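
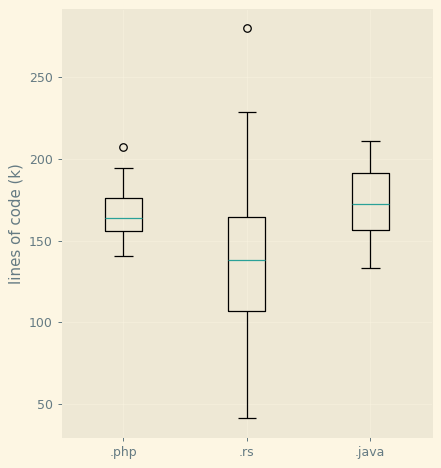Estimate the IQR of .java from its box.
Q3 ≈ 190, Q1 ≈ 155; IQR ≈ 35.

≈ 35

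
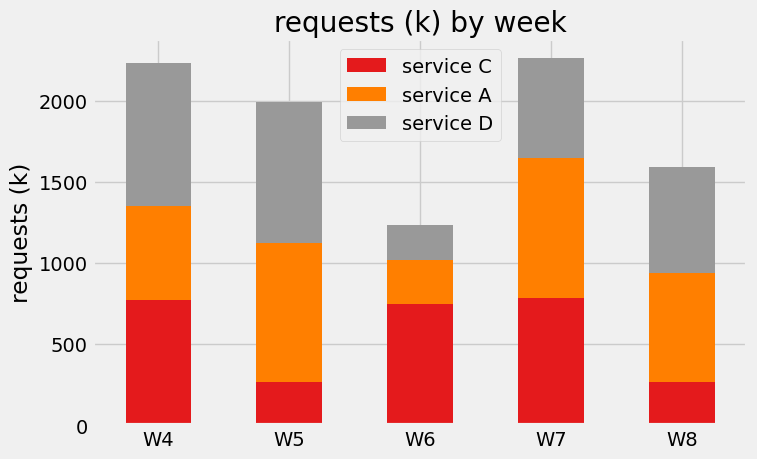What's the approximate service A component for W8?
service A top ≈ 1000, bottom ≈ 200; segment ≈ 800.

≈ 800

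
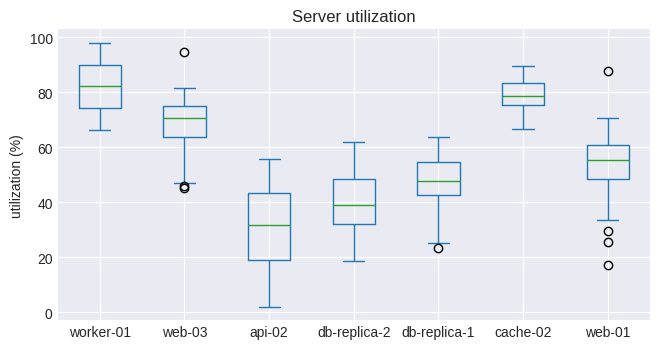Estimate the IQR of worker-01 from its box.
Q3 ≈ 90, Q1 ≈ 75; IQR ≈ 15.

≈ 15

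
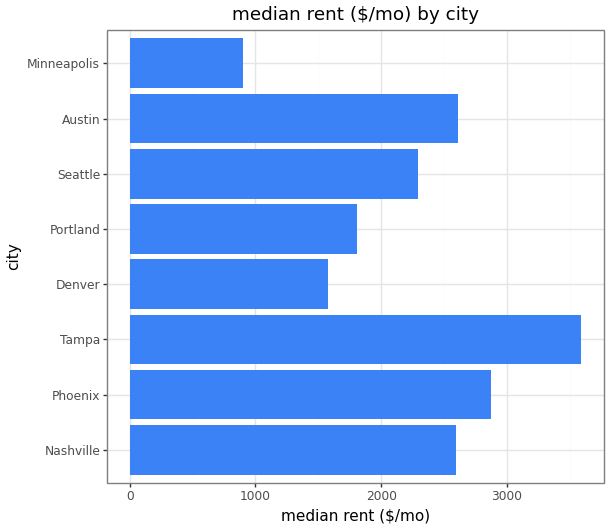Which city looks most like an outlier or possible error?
Minneapolis

Minneapolis ≈ 1000; the rest sit between ≈ 1500 and ≈ 3500.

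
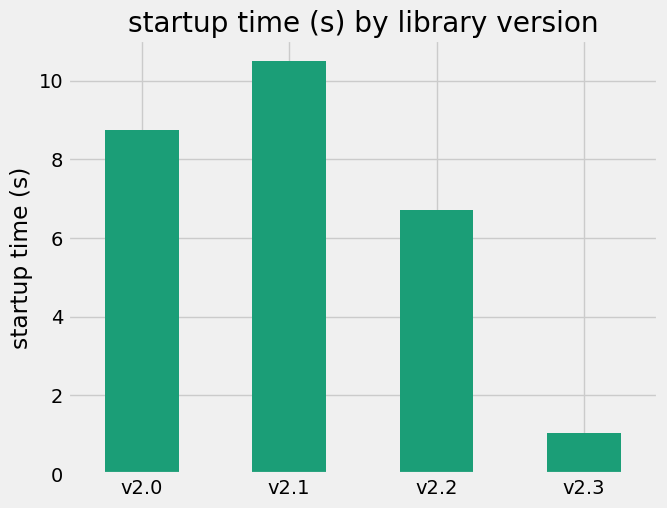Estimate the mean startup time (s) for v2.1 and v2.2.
(11 + 7) / 2 ≈ 9.

≈ 9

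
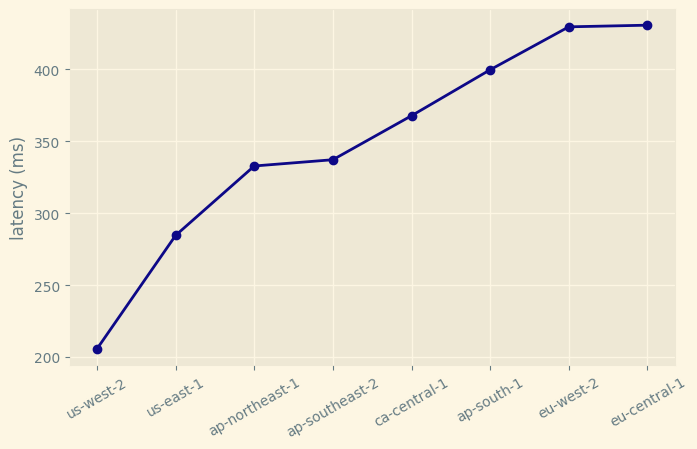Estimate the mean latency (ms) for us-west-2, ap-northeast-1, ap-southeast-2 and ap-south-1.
≈ 320

(200 + 340 + 340 + 400) / 4 ≈ 320.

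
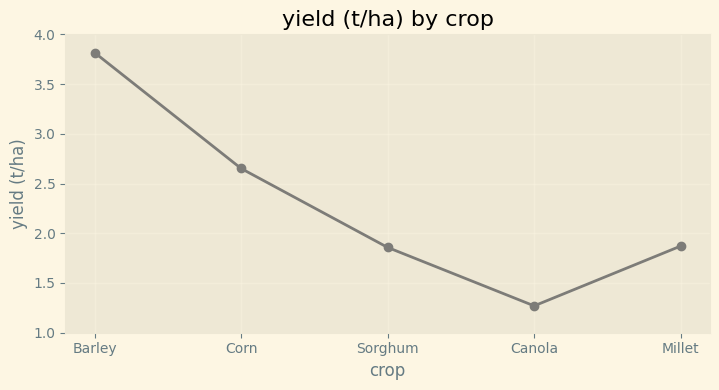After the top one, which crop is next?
Top 3: Barley ≈ 4.0, Corn ≈ 2.5, Millet ≈ 2.0.

Corn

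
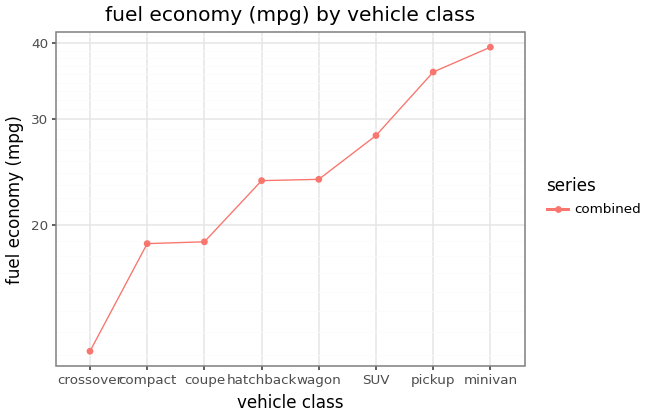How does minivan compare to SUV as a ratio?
minivan ≈ 40, SUV ≈ 30; 40/30 ≈ 1.33.

≈ 1.33×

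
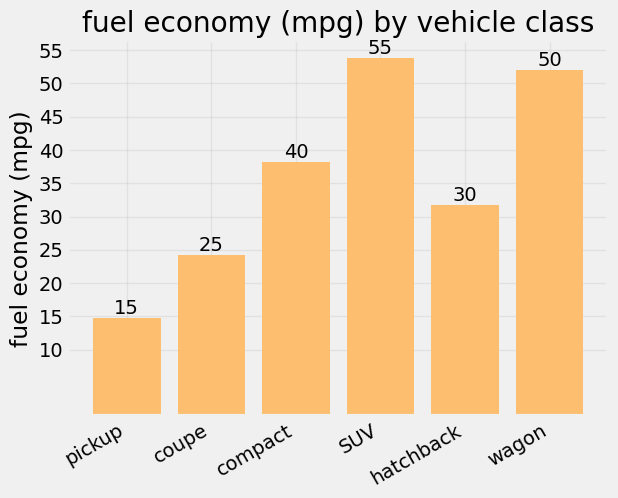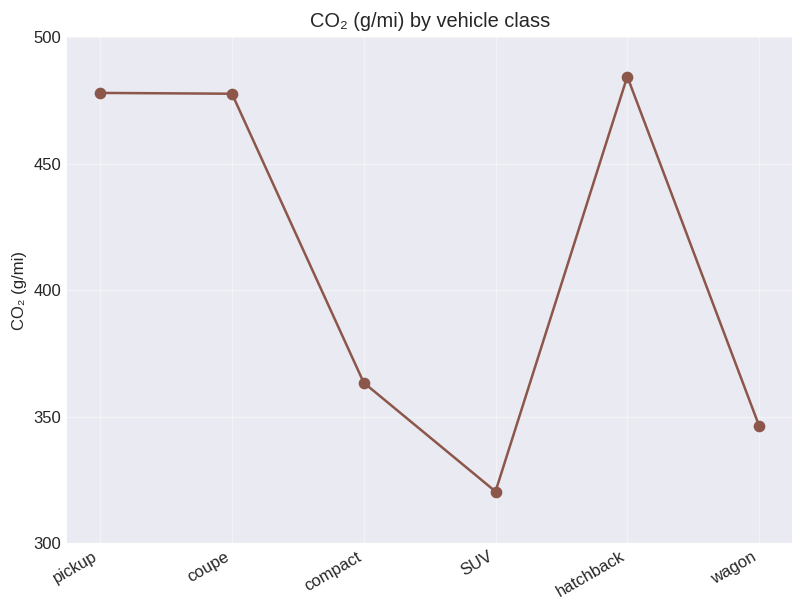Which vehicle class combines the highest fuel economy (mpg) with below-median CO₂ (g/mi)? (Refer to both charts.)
SUV

Chart 2 median CO₂ (g/mi) ≈ 400; below-median vehicle classes: compact, SUV, wagon. Among those, SUV has the highest fuel economy (mpg) (≈ 55).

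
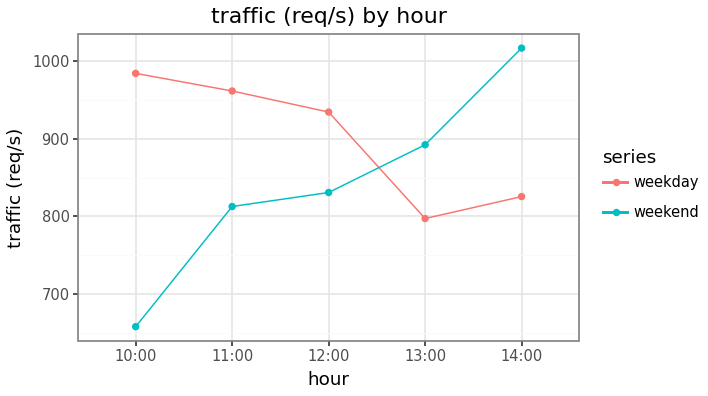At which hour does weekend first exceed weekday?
13:00

12:00: weekend ≈ 850 vs weekday ≈ 950 (not yet); 13:00: weekend ≈ 900 vs weekday ≈ 800 (first crossover).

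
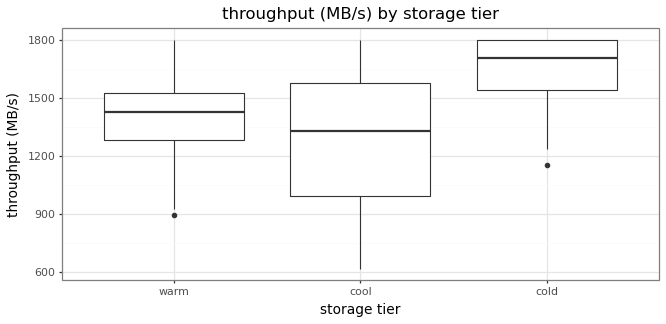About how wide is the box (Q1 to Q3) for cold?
Q3 ≈ 1800, Q1 ≈ 1550; IQR ≈ 250.

≈ 250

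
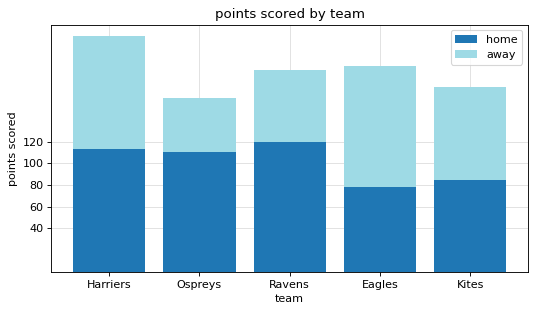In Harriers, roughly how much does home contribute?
home top ≈ 120, bottom ≈ 0; segment ≈ 120.

≈ 120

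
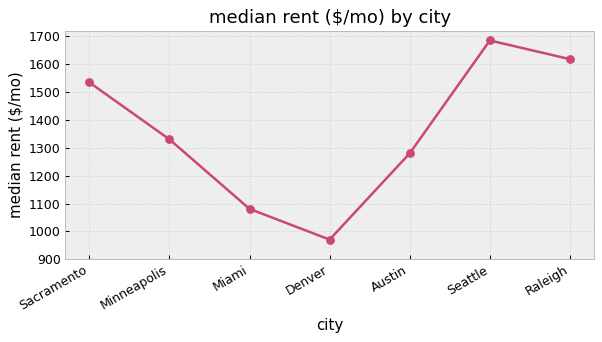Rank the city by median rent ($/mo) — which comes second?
Raleigh

Top 3: Seattle ≈ 1700, Raleigh ≈ 1600, Sacramento ≈ 1500.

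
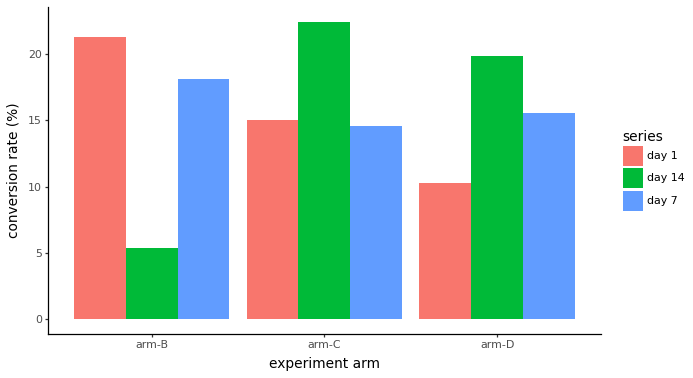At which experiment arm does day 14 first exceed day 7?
arm-B: day 14 ≈ 6 vs day 7 ≈ 18 (not yet); arm-C: day 14 ≈ 22 vs day 7 ≈ 14 (first crossover).

arm-C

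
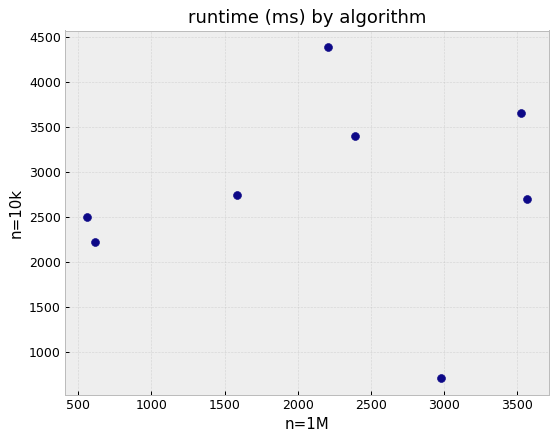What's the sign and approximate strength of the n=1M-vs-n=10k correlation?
Points are roughly uncorrelated; weak (|r| ≈ 0.1).

no clear correlation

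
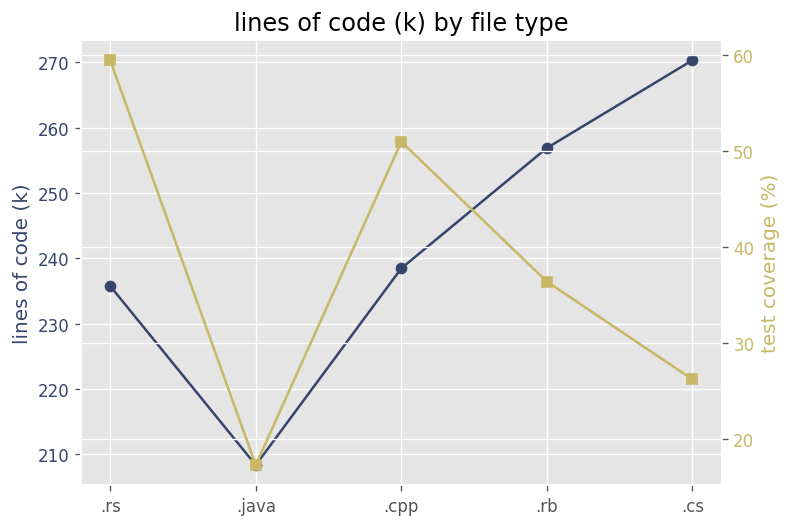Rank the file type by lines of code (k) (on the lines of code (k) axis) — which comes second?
Top 3 (on the lines of code (k) axis): .cs ≈ 270, .rb ≈ 260, .cpp ≈ 240.

.rb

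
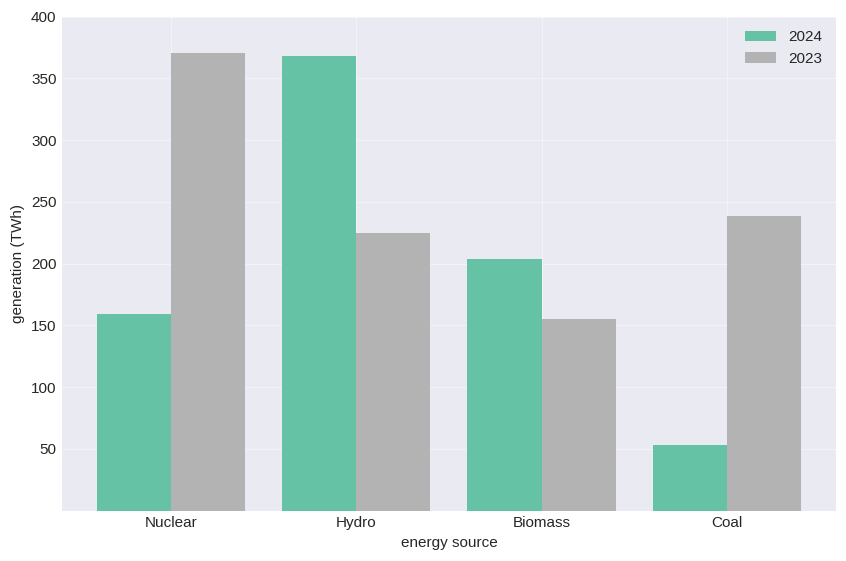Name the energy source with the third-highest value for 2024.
Nuclear

Top 4 for 2024: Hydro ≈ 350, Biomass ≈ 200, Nuclear ≈ 150, Coal ≈ 50.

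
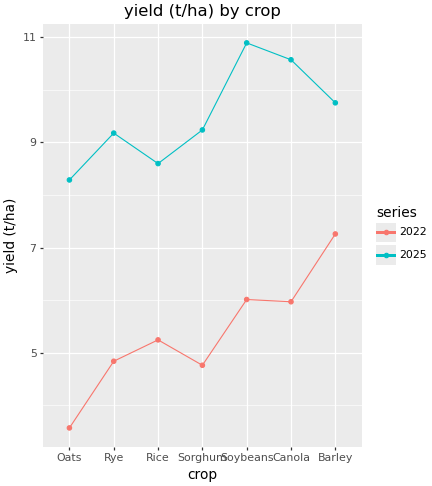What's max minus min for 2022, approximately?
≈ 3

Max Barley ≈ 7, min Oats ≈ 4; range ≈ 3.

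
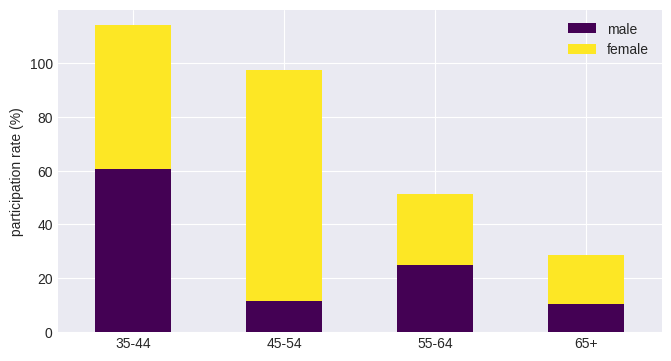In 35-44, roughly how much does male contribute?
≈ 60

male top ≈ 60, bottom ≈ 0; segment ≈ 60.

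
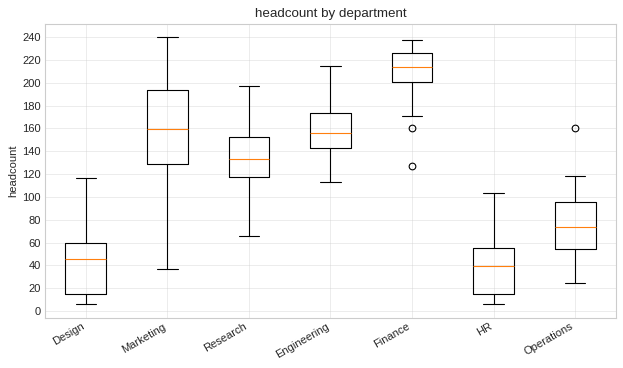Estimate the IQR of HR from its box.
≈ 40

Q3 ≈ 60, Q1 ≈ 20; IQR ≈ 40.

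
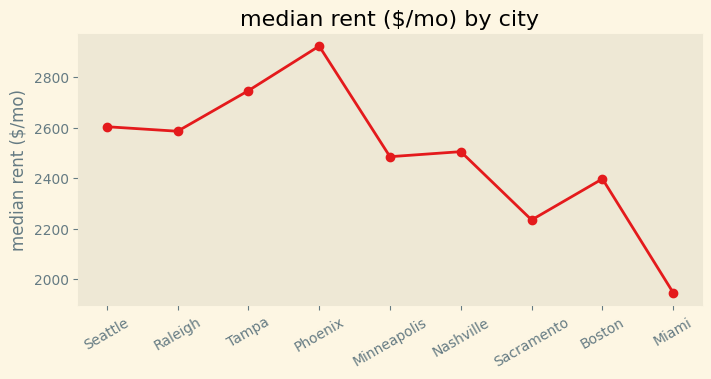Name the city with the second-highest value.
Tampa

Top 3: Phoenix ≈ 2900, Tampa ≈ 2700, Seattle ≈ 2600.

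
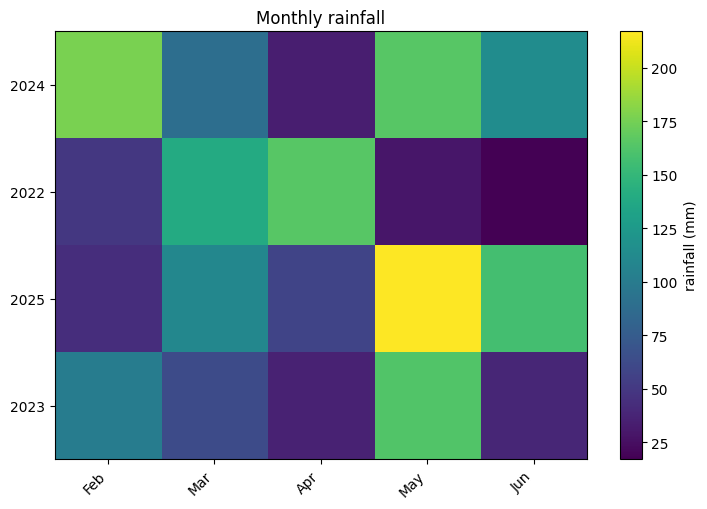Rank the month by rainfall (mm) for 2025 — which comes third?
Top 4 for 2025: May ≈ 220, Jun ≈ 160, Mar ≈ 100, Apr ≈ 60.

Mar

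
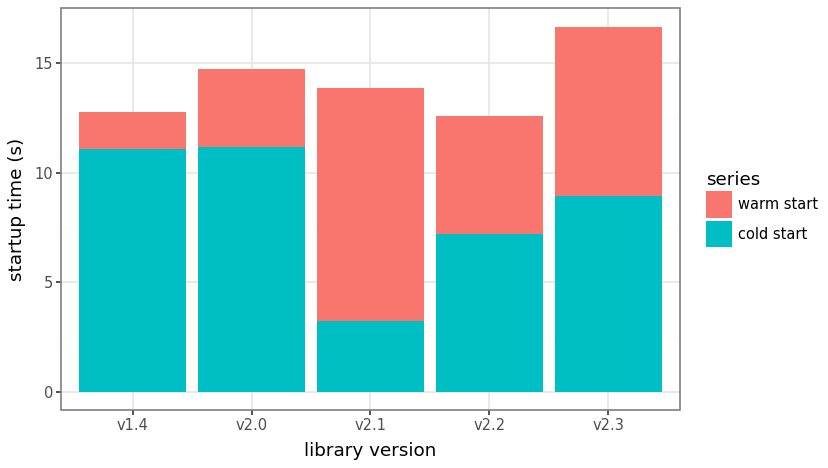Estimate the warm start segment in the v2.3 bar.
≈ 8

warm start top ≈ 16, bottom ≈ 8; segment ≈ 8.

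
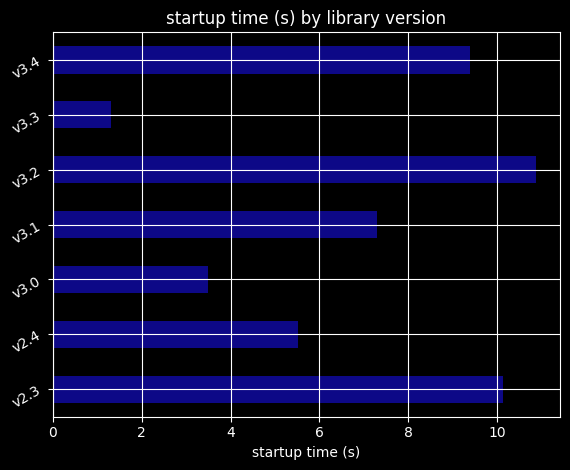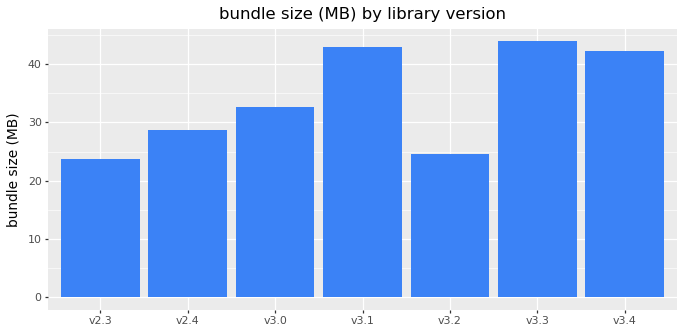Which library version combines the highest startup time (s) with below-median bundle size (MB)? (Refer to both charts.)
v3.2

Chart 2 median bundle size (MB) ≈ 35; below-median library versions: v2.3, v2.4, v3.2. Among those, v3.2 has the highest startup time (s) (≈ 11).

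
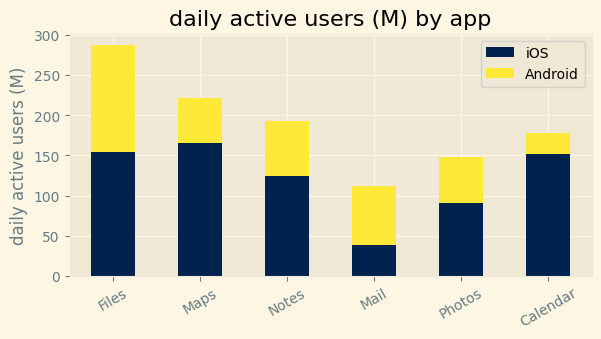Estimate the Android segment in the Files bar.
Android top ≈ 275, bottom ≈ 150; segment ≈ 125.

≈ 125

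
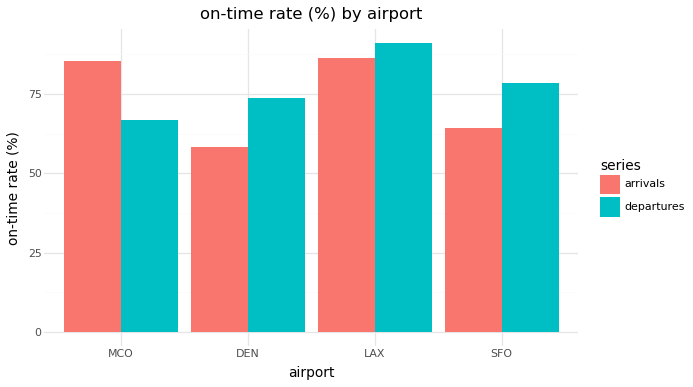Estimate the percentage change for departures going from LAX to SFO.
≈ -11.1%

LAX ≈ 90, SFO ≈ 80; (80 − 90) / 90 ≈ -11.1%.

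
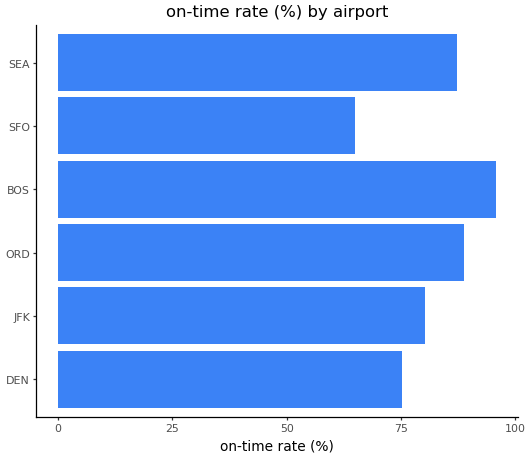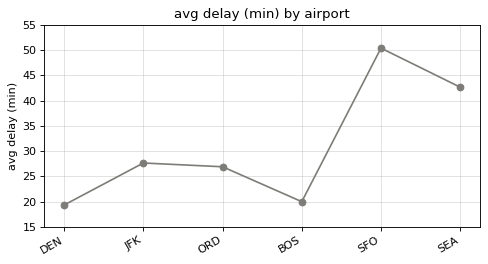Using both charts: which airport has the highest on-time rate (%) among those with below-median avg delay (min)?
Chart 2 median avg delay (min) ≈ 25; below-median airports: DEN, ORD, BOS. Among those, BOS has the highest on-time rate (%) (≈ 100).

BOS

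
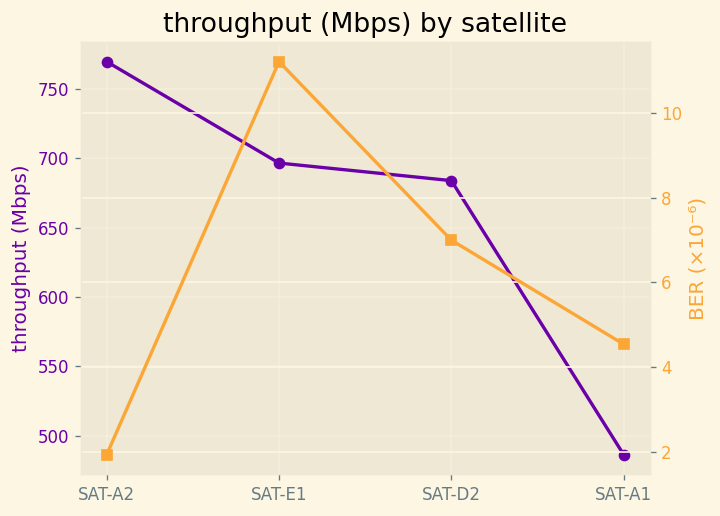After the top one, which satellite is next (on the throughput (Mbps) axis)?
SAT-E1

Top 3 (on the throughput (Mbps) axis): SAT-A2 ≈ 775, SAT-E1 ≈ 700, SAT-D2 ≈ 675.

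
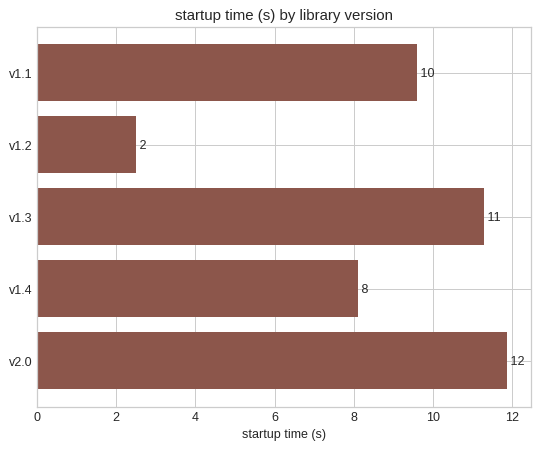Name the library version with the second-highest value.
Top 3: v2.0 ≈ 12, v1.3 ≈ 11, v1.1 ≈ 10.

v1.3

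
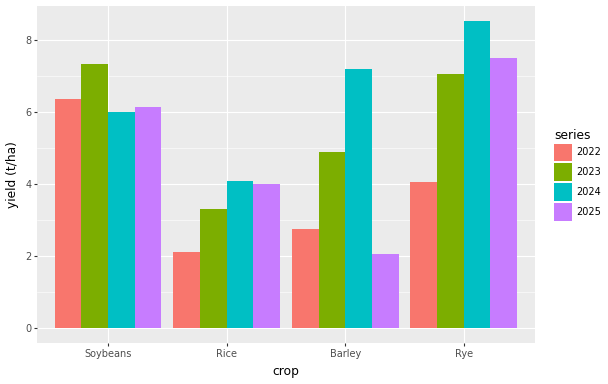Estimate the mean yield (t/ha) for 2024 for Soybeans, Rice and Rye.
≈ 6

(6 + 4 + 9) / 3 ≈ 6.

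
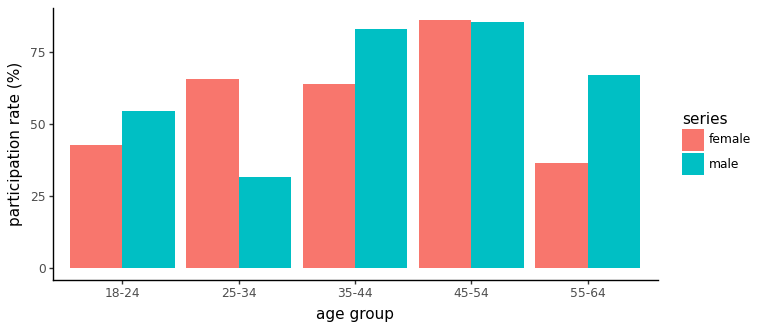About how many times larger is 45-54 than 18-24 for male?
≈ 1.8×

45-54 ≈ 90, 18-24 ≈ 50; 90/50 ≈ 1.8.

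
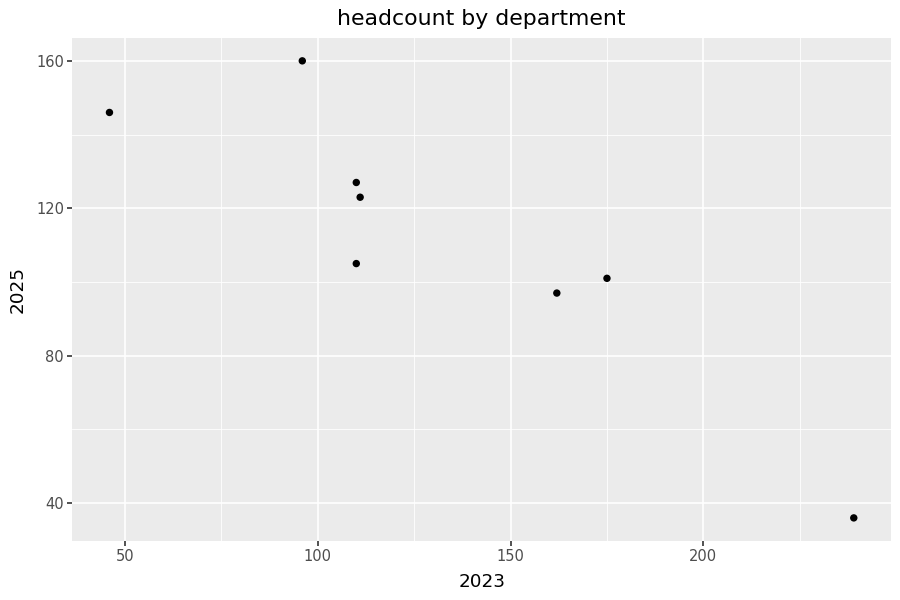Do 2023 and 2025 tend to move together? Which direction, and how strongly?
Points are negatively correlated; strong (|r| ≈ 0.9).

negative, strong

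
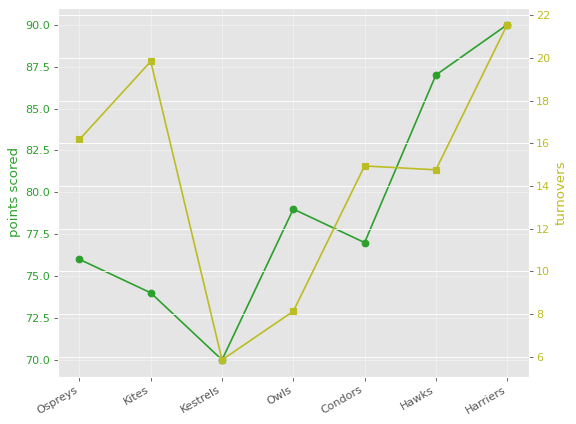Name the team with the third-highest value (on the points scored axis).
Owls

Top 4 (on the points scored axis): Harriers ≈ 90, Hawks ≈ 88, Owls ≈ 80, Condors ≈ 76.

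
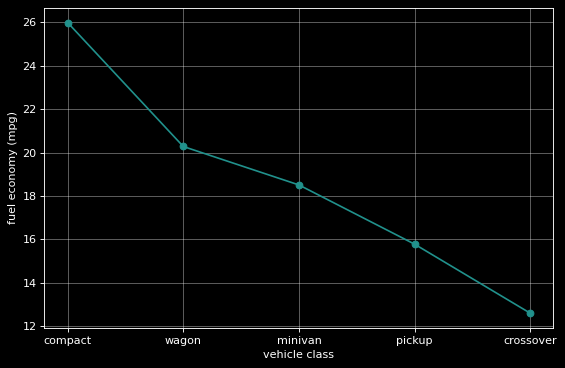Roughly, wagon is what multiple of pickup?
wagon ≈ 20, pickup ≈ 16; 20/16 ≈ 1.25.

≈ 1.25×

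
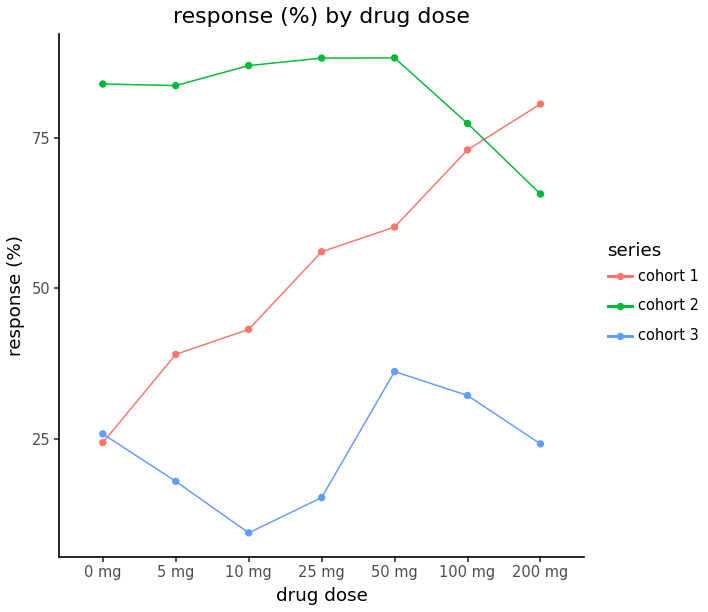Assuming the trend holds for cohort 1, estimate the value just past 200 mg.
≈ 90

Last three: 60, 70, 80 → slope ≈ 10/step → next ≈ 90.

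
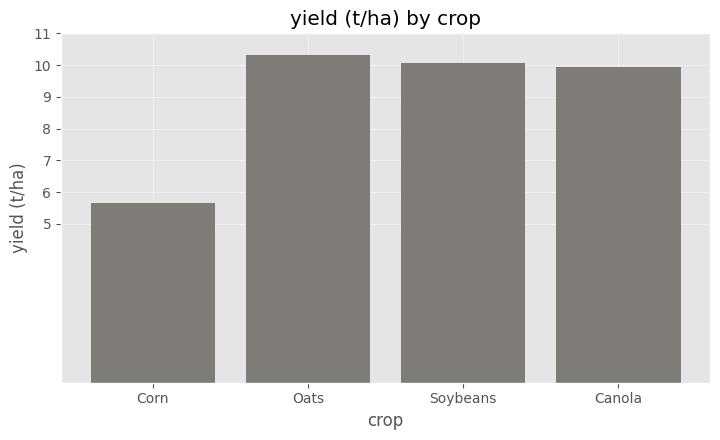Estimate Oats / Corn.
≈ 1.67×

Oats ≈ 10, Corn ≈ 6; 10/6 ≈ 1.67.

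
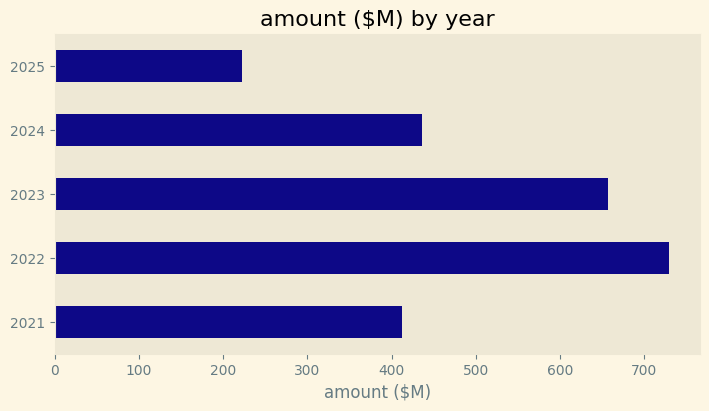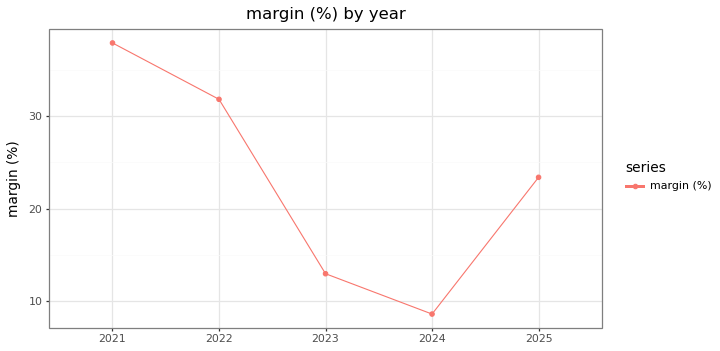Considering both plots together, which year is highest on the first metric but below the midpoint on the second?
Chart 2 median margin (%) ≈ 25; below-median years: 2023, 2024. Among those, 2023 has the highest amount ($M) (≈ 700).

2023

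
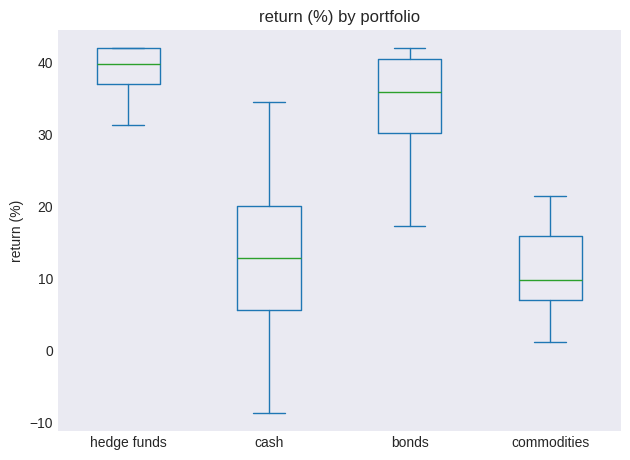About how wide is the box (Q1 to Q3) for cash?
≈ 15

Q3 ≈ 20, Q1 ≈ 5; IQR ≈ 15.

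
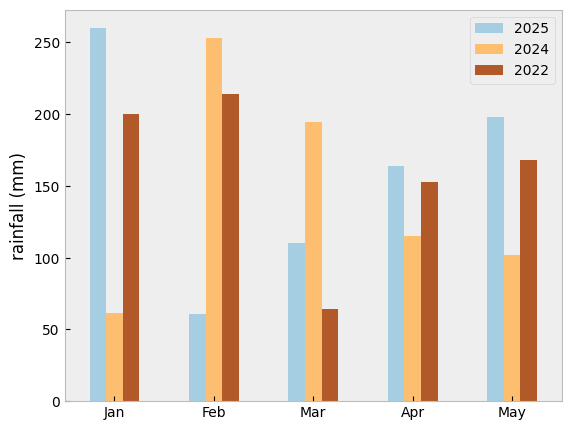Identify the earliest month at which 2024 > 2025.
Feb

Jan: 2024 ≈ 50 vs 2025 ≈ 250 (not yet); Feb: 2024 ≈ 250 vs 2025 ≈ 50 (first crossover).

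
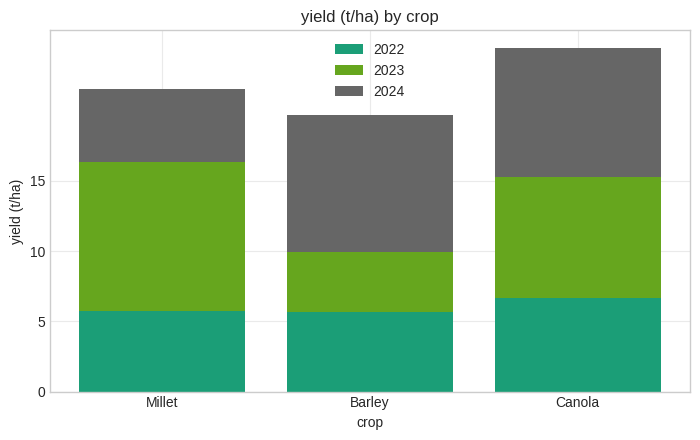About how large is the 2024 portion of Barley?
≈ 10

2024 top ≈ 20, bottom ≈ 10; segment ≈ 10.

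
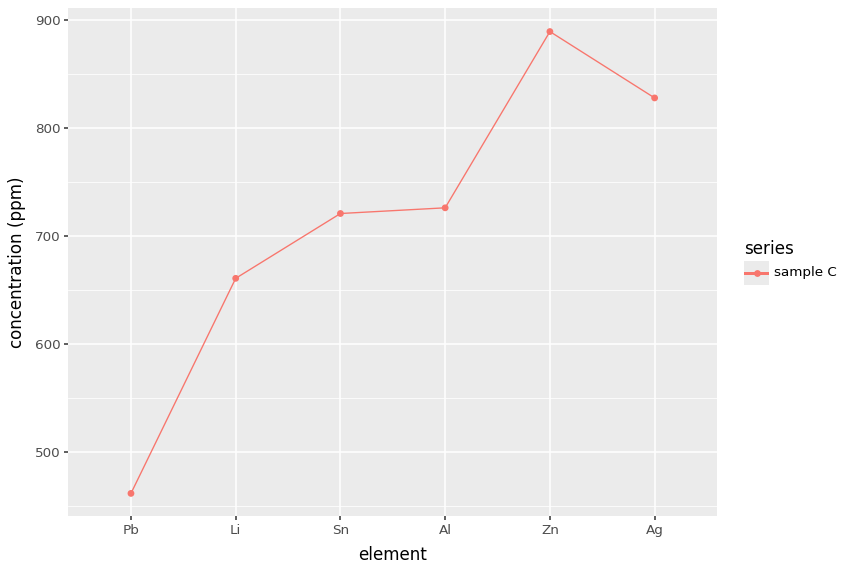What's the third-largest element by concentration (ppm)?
Top 4: Zn ≈ 900, Ag ≈ 850, Al ≈ 750, Sn ≈ 700.

Al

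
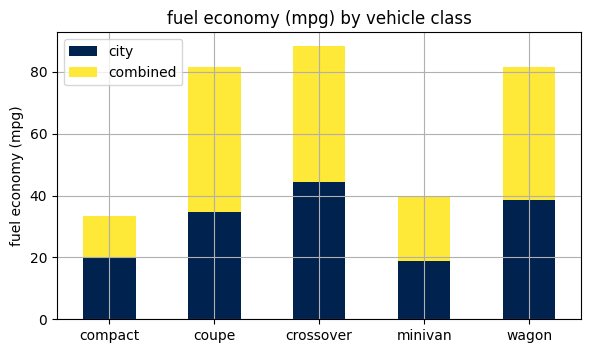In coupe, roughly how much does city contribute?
≈ 30

city top ≈ 30, bottom ≈ 0; segment ≈ 30.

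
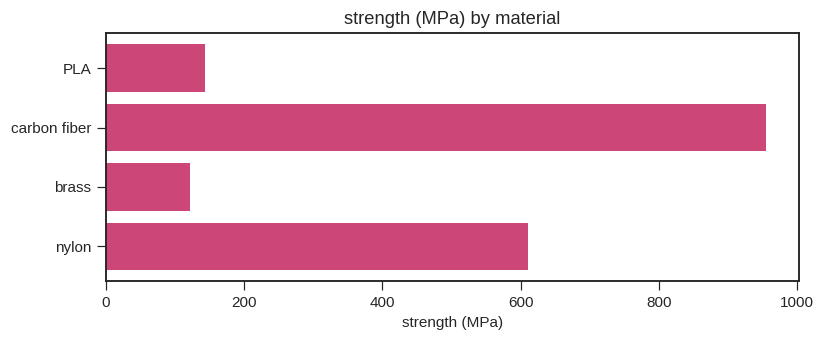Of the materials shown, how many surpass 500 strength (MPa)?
2

Above 500: carbon fiber, nylon.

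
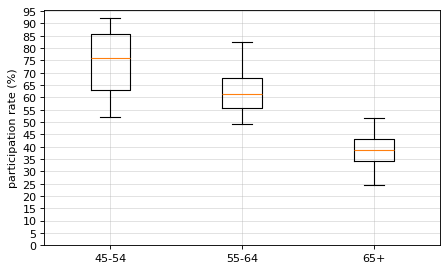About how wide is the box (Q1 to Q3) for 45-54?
≈ 20

Q3 ≈ 85, Q1 ≈ 65; IQR ≈ 20.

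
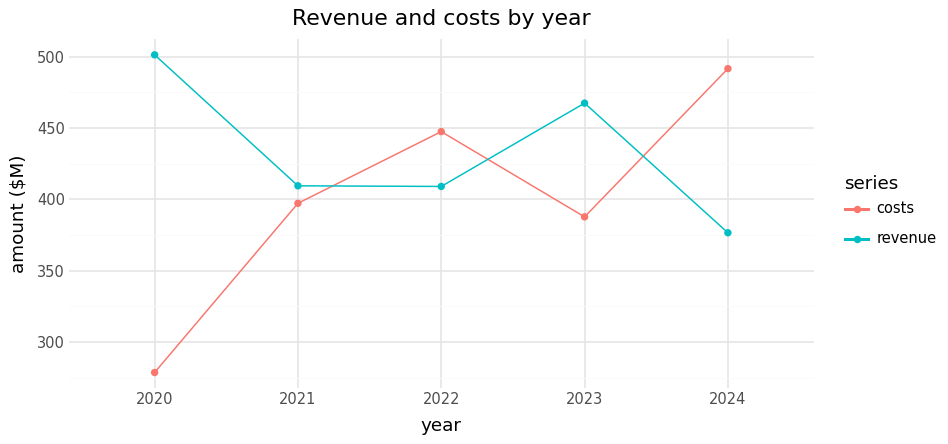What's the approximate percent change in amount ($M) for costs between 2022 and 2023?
2022 ≈ 440, 2023 ≈ 380; (380 − 440) / 440 ≈ -13.6%.

≈ -13.6%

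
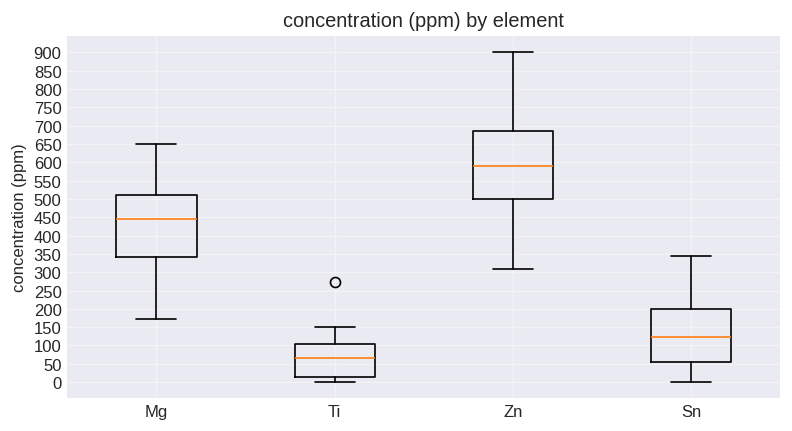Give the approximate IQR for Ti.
Q3 ≈ 100, Q1 ≈ 0; IQR ≈ 100.

≈ 100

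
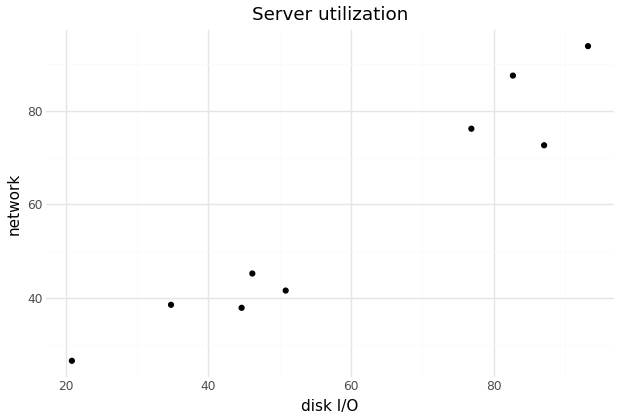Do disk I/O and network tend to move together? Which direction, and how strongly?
Points are positively correlated; strong (|r| ≈ 1.0).

positive, strong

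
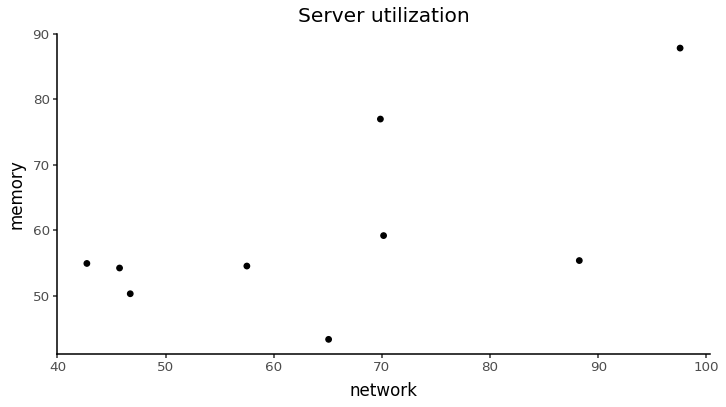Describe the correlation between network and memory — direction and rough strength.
positive, moderate

Points are positively correlated; moderate (|r| ≈ 0.6).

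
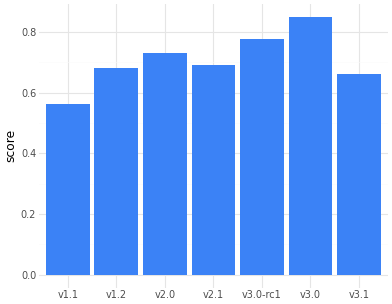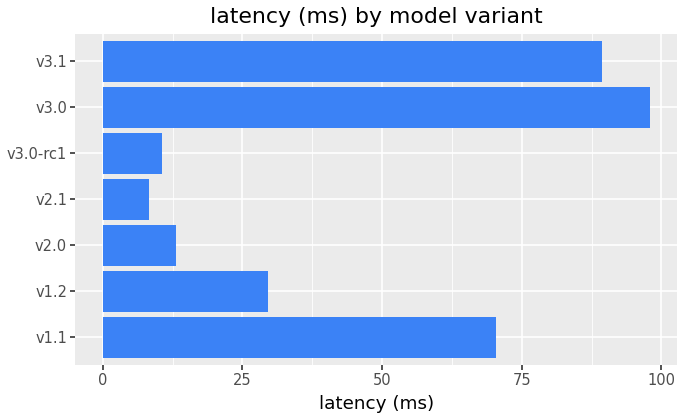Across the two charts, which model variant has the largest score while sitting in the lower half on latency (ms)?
v3.0-rc1

Chart 2 median latency (ms) ≈ 30; below-median model variants: v2.0, v2.1, v3.0-rc1. Among those, v3.0-rc1 has the highest score (≈ 0.8).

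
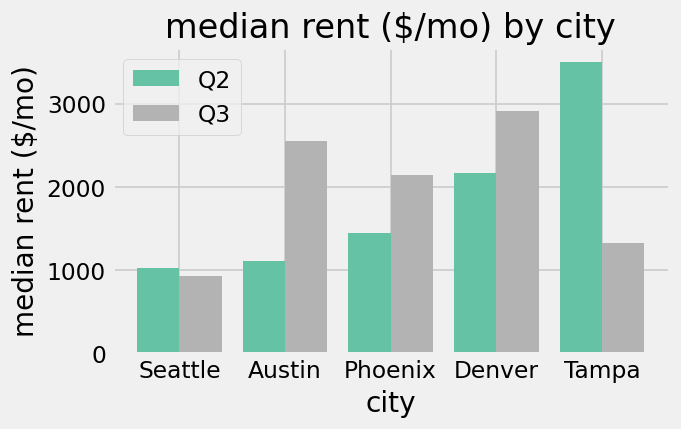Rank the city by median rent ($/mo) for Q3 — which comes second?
Austin

Top 3 for Q3: Denver ≈ 3000, Austin ≈ 2500, Phoenix ≈ 2000.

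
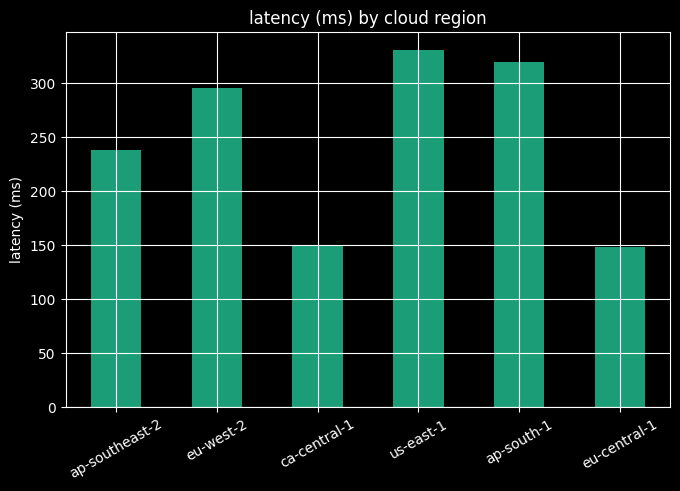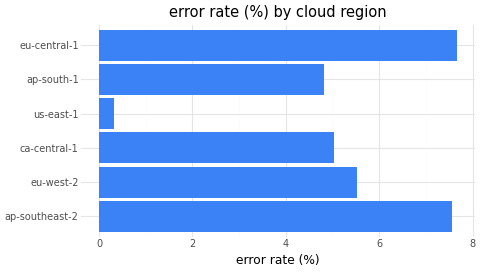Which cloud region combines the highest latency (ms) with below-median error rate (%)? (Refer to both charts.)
us-east-1

Chart 2 median error rate (%) ≈ 5; below-median cloud regions: ca-central-1, us-east-1, ap-south-1. Among those, us-east-1 has the highest latency (ms) (≈ 350).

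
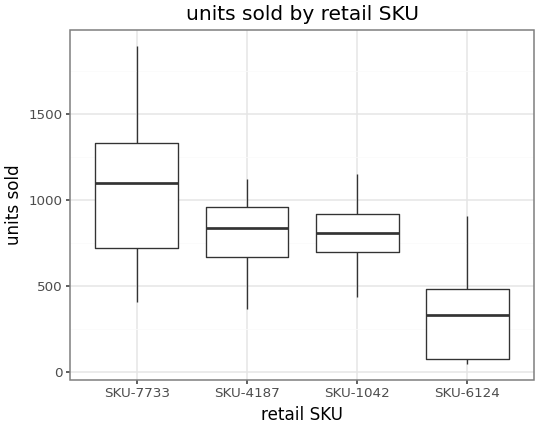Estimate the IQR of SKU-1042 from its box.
Q3 ≈ 900, Q1 ≈ 700; IQR ≈ 200.

≈ 200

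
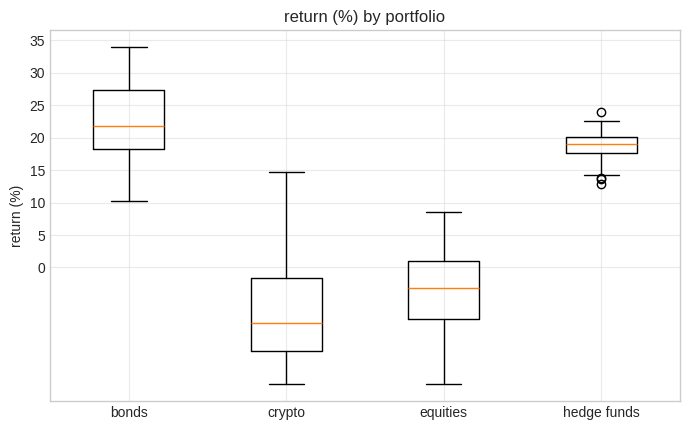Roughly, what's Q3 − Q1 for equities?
Q3 ≈ 0, Q1 ≈ -10; IQR ≈ 10.

≈ 10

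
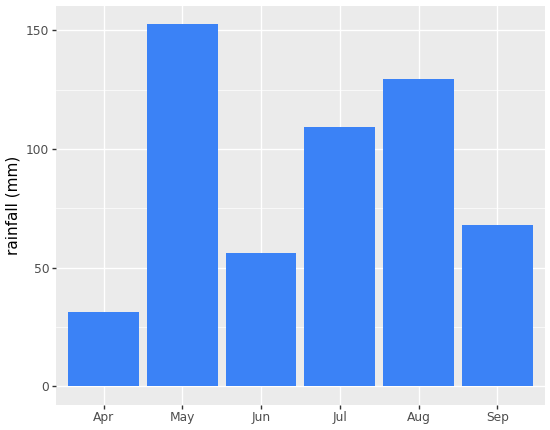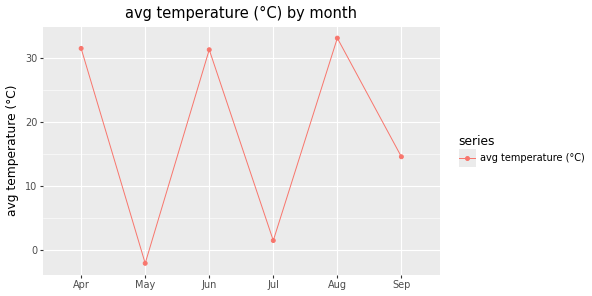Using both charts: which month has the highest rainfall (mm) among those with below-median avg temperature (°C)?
May

Chart 2 median avg temperature (°C) ≈ 25; below-median months: May, Jul, Sep. Among those, May has the highest rainfall (mm) (≈ 160).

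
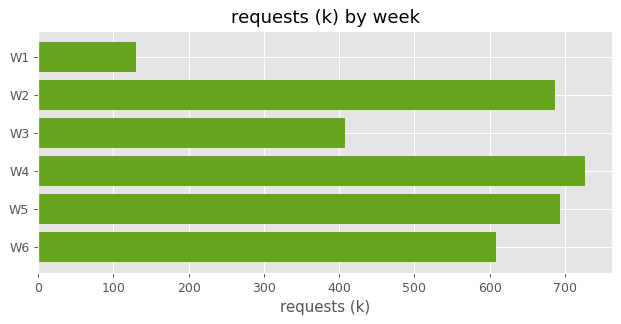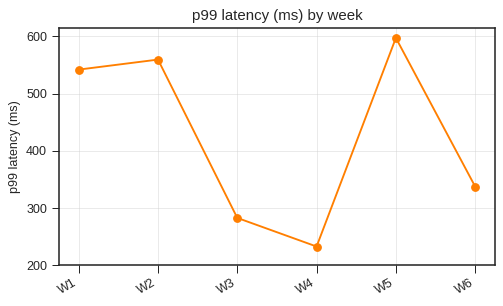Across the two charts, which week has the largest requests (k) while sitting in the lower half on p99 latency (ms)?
Chart 2 median p99 latency (ms) ≈ 400; below-median weeks: W3, W4, W6. Among those, W4 has the highest requests (k) (≈ 700).

W4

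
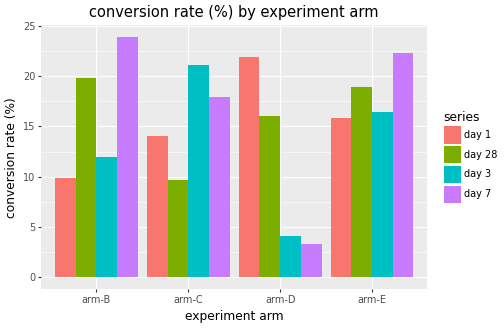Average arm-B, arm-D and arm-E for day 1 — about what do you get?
≈ 16

(10 + 22 + 16) / 3 ≈ 16.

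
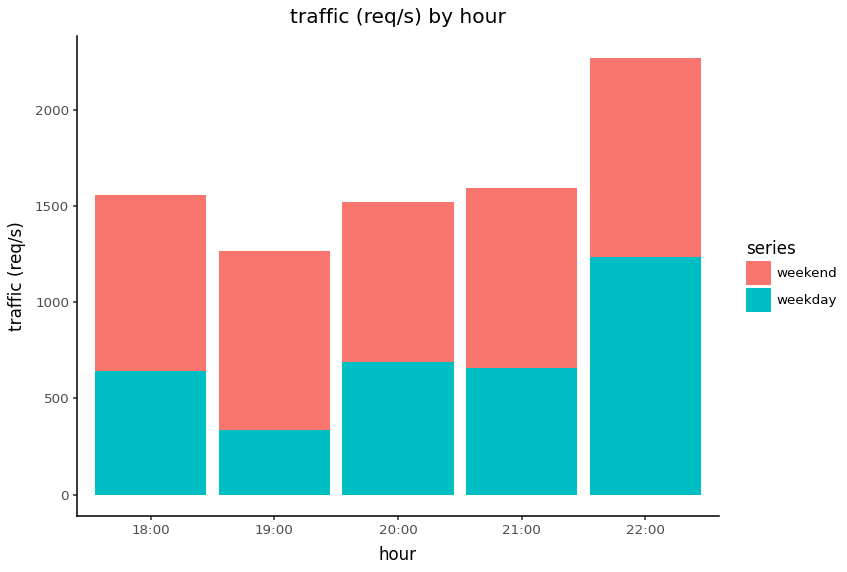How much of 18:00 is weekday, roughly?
≈ 600

weekday top ≈ 600, bottom ≈ 0; segment ≈ 600.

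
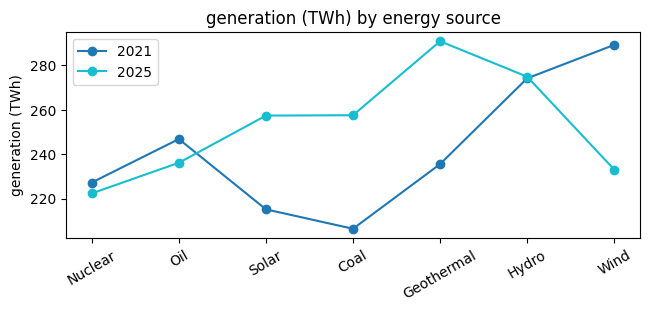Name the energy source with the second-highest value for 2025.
Top 3 for 2025: Geothermal ≈ 290, Hydro ≈ 270, Coal ≈ 260.

Hydro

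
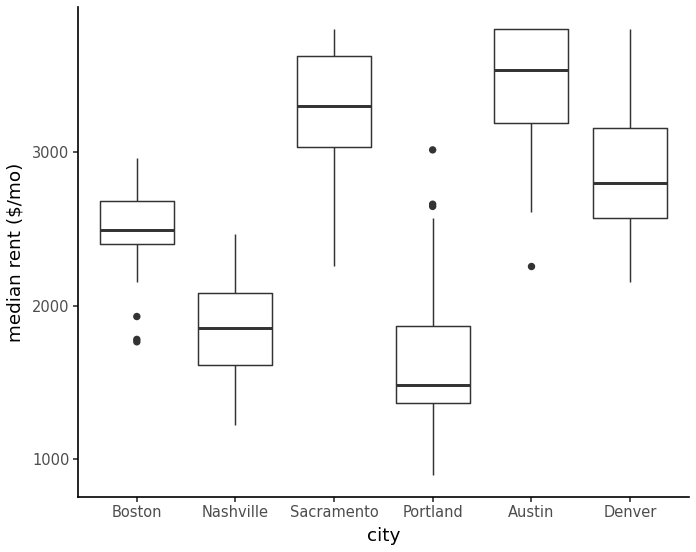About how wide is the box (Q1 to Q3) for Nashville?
Q3 ≈ 2000, Q1 ≈ 1600; IQR ≈ 400.

≈ 400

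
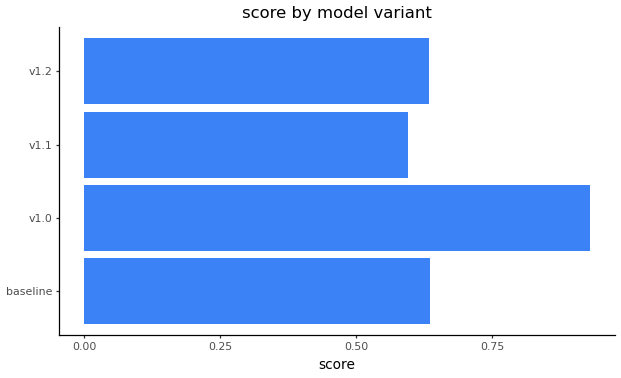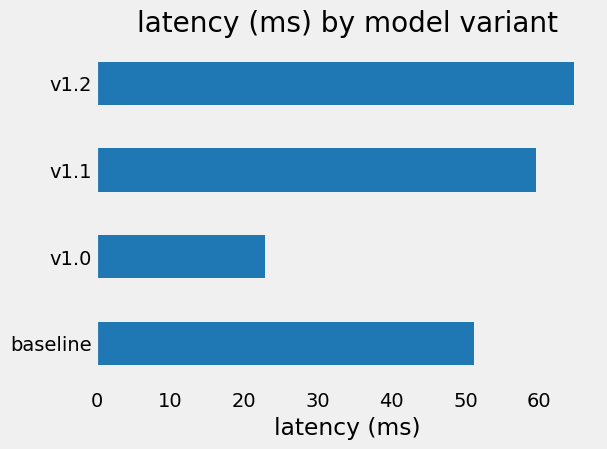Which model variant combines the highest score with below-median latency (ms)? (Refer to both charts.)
Chart 2 median latency (ms) ≈ 60; below-median model variants: baseline, v1.0. Among those, v1.0 has the highest score (≈ 0.9).

v1.0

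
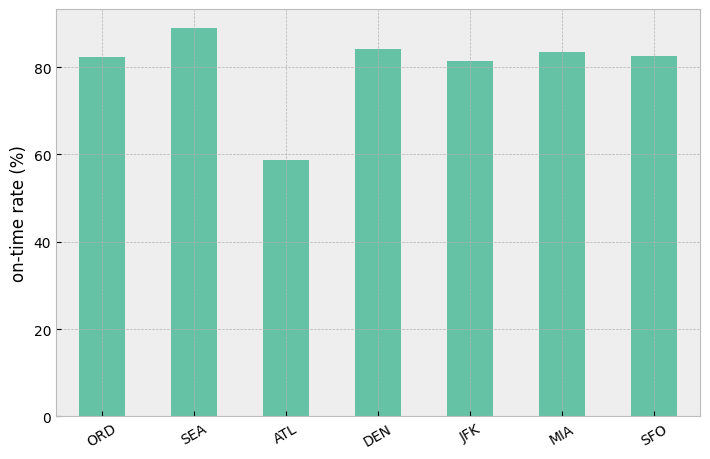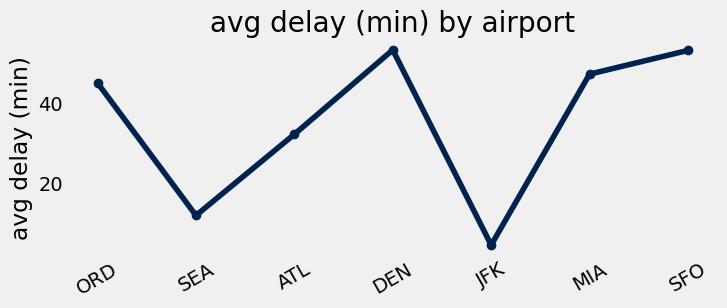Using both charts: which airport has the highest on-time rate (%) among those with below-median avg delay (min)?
Chart 2 median avg delay (min) ≈ 45; below-median airports: SEA, ATL, JFK. Among those, SEA has the highest on-time rate (%) (≈ 90).

SEA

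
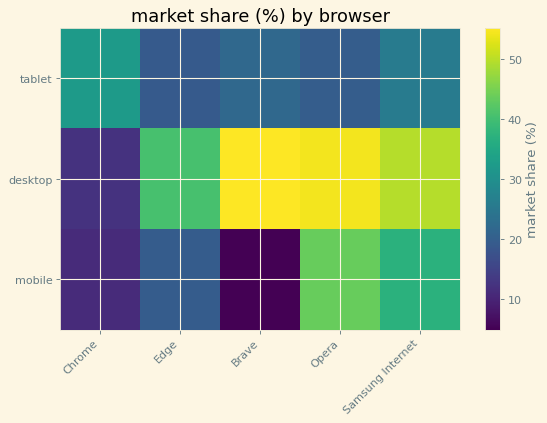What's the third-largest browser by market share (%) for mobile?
Edge

Top 4 for mobile: Opera ≈ 45, Samsung Internet ≈ 35, Edge ≈ 20, Chrome ≈ 10.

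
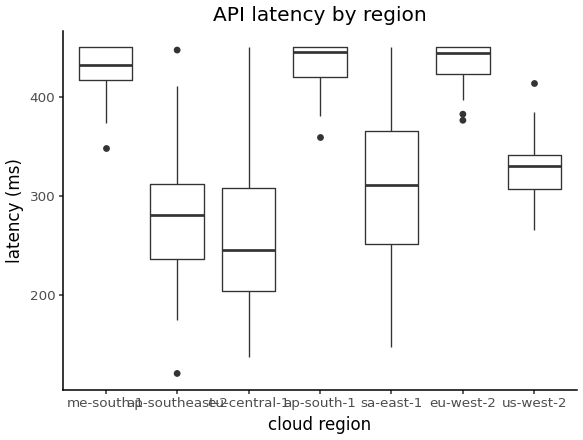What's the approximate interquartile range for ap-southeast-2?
Q3 ≈ 320, Q1 ≈ 240; IQR ≈ 80.

≈ 80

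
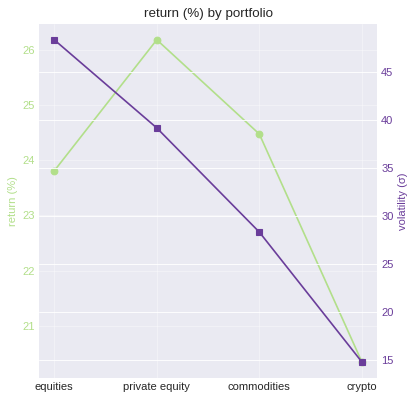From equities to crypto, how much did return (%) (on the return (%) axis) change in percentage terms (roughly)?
≈ -14.6%

equities ≈ 24.0, crypto ≈ 20.5; (20.5 − 24.0) / 24.0 ≈ -14.6%.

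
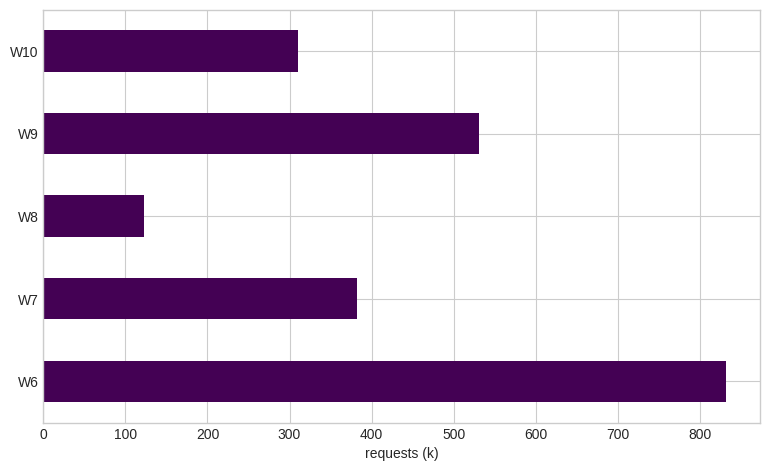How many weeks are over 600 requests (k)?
Above 600: W6.

1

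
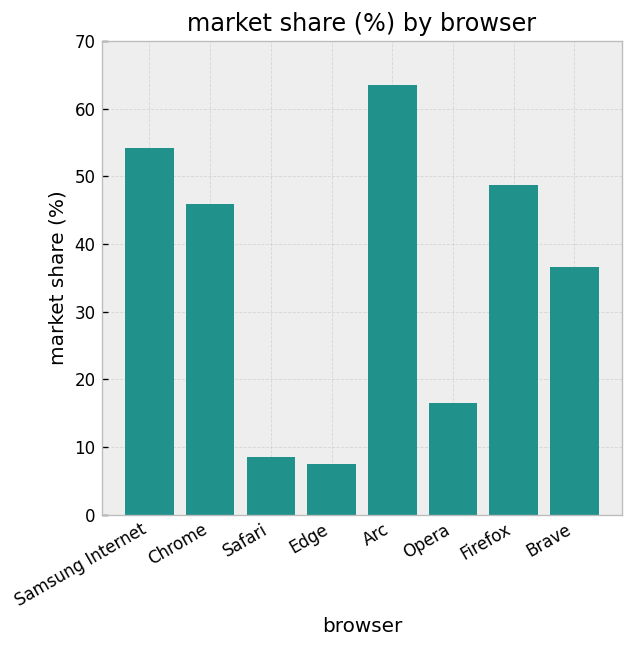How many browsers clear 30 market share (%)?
Above 30: Samsung Internet, Chrome, Arc, Firefox, Brave.

5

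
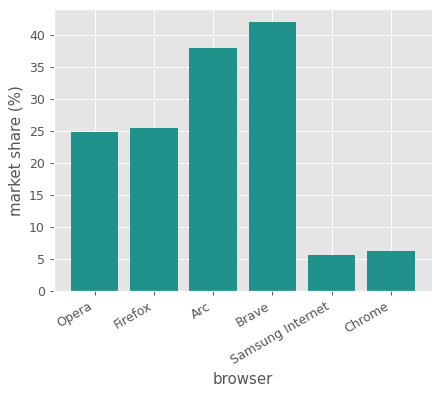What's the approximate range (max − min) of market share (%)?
≈ 35

Max Brave ≈ 40, min Samsung Internet ≈ 5; range ≈ 35.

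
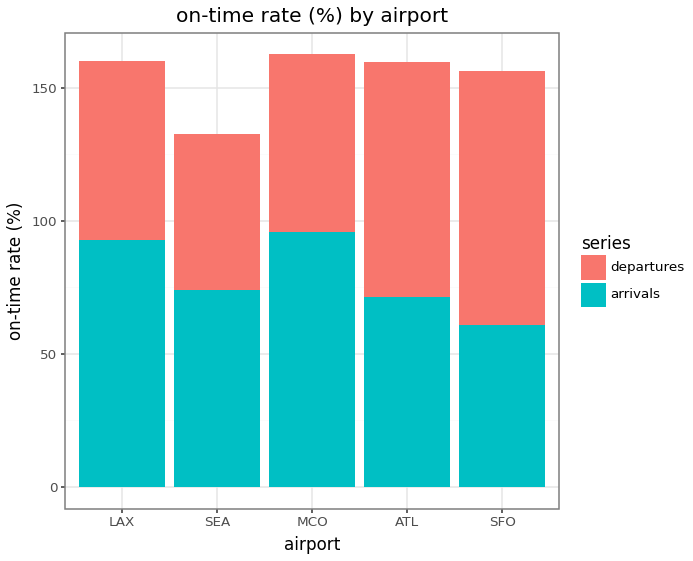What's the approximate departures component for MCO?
departures top ≈ 160, bottom ≈ 100; segment ≈ 60.

≈ 60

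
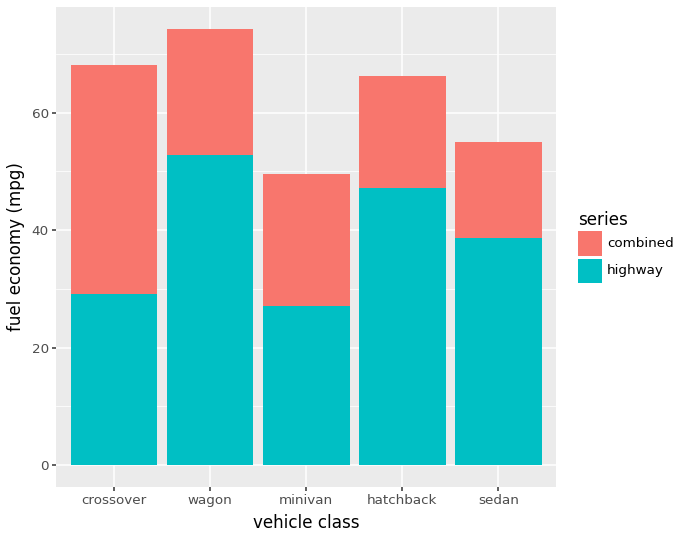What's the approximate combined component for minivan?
≈ 20

combined top ≈ 50, bottom ≈ 30; segment ≈ 20.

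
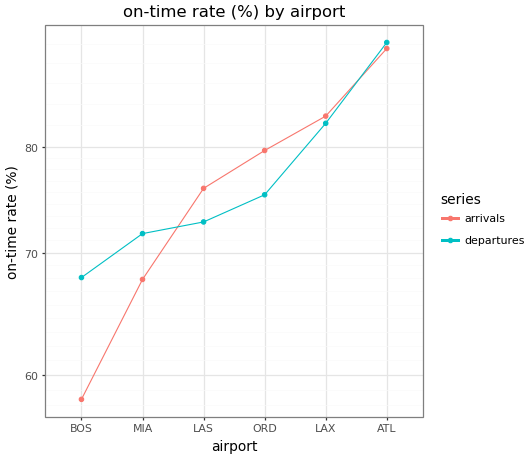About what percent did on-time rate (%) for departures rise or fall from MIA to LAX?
≈ +14.3%

MIA ≈ 70, LAX ≈ 80; (80 − 70) / 70 ≈ +14.3%.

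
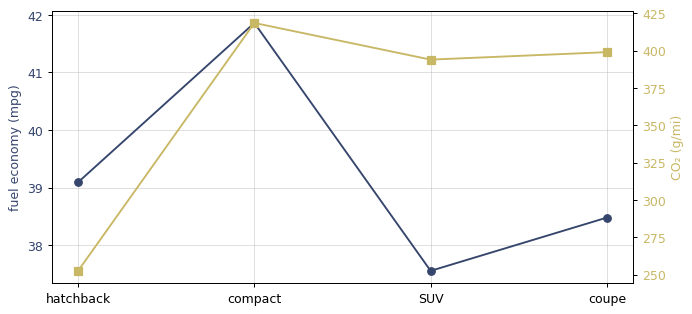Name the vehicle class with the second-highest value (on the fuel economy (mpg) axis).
Top 3 (on the fuel economy (mpg) axis): compact ≈ 42.0, hatchback ≈ 39.0, coupe ≈ 38.5.

hatchback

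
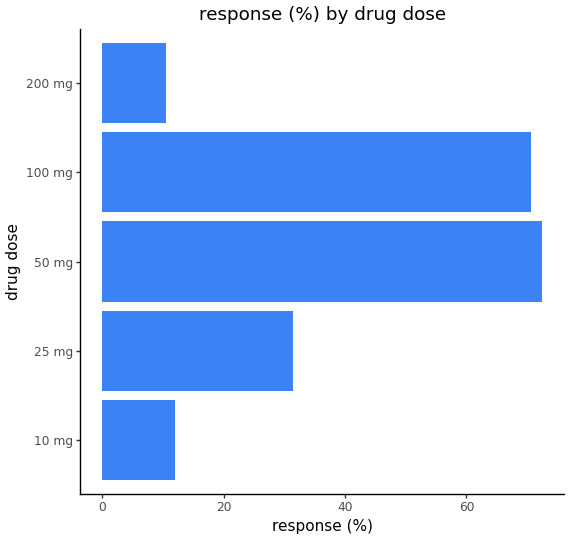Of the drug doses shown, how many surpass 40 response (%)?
Above 40: 50 mg, 100 mg.

2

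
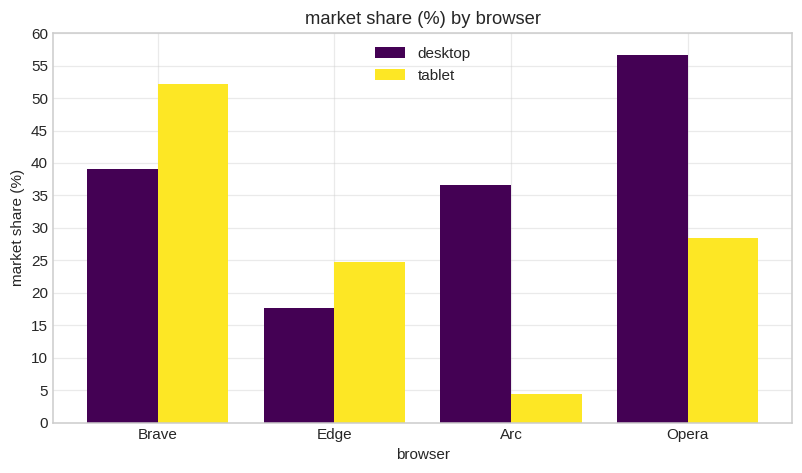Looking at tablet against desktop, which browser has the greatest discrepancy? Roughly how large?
Arc, ≈ 30 %

Arc: tablet ≈ 5, desktop ≈ 35 → gap ≈ 30. Next-largest (Opera) is only ≈ 25.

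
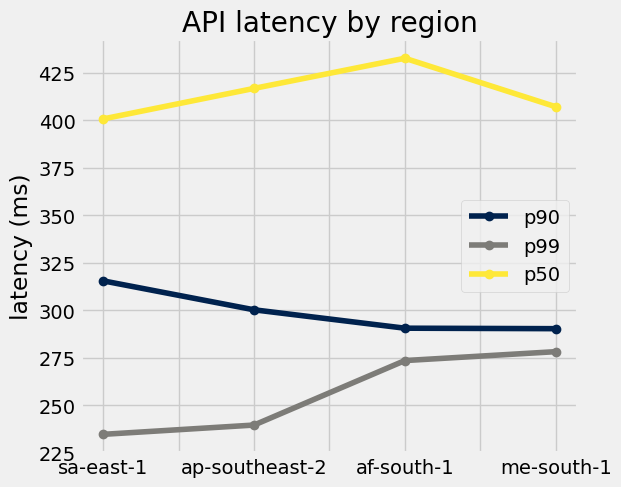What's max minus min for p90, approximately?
Max sa-east-1 ≈ 320, min me-south-1 ≈ 300; range ≈ 20.

≈ 20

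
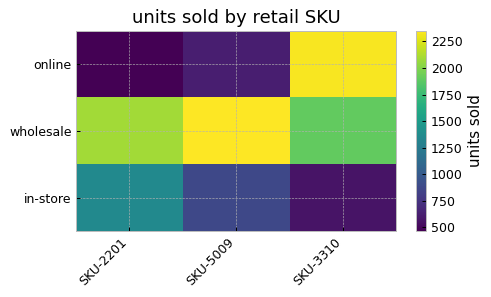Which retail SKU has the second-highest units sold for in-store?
SKU-5009

Top 3 for in-store: SKU-2201 ≈ 1400, SKU-5009 ≈ 800, SKU-3310 ≈ 600.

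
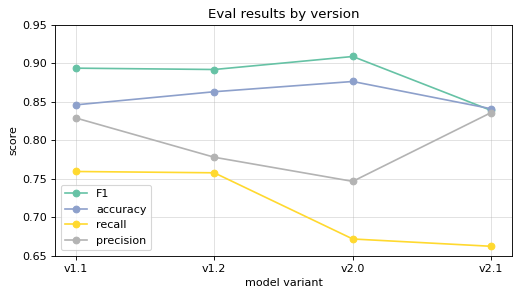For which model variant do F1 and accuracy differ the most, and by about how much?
v1.1, ≈ 0.05

v1.1: F1 ≈ 0.90, accuracy ≈ 0.85 → gap ≈ 0.05. Next-largest (v2.0) is only ≈ 0.00.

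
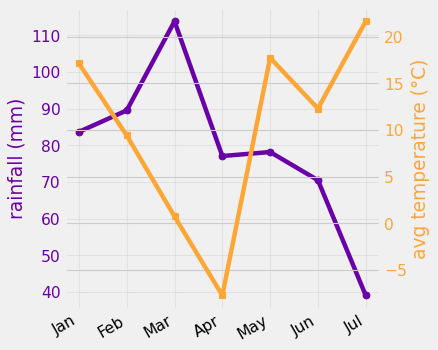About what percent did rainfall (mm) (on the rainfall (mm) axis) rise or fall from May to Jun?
≈ -12.5%

May ≈ 80, Jun ≈ 70; (70 − 80) / 80 ≈ -12.5%.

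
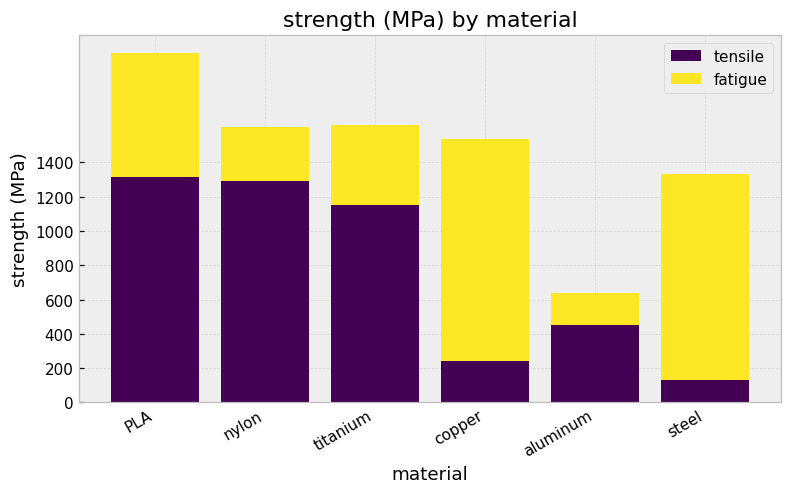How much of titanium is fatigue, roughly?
fatigue top ≈ 1600, bottom ≈ 1200; segment ≈ 400.

≈ 400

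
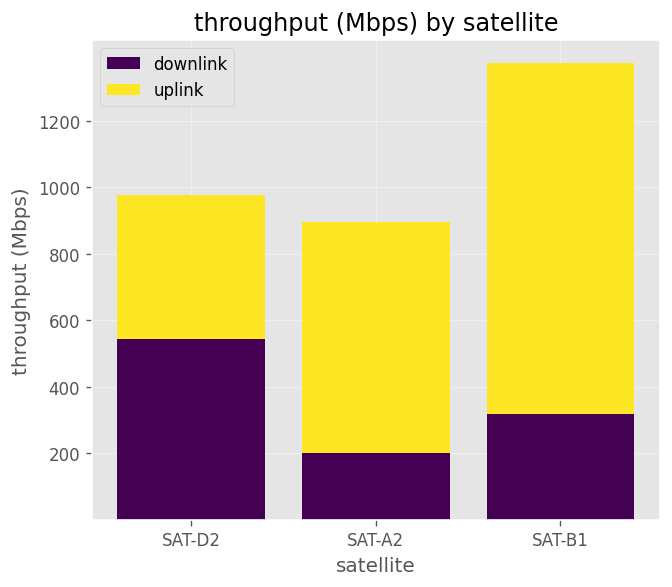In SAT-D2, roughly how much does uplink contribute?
≈ 400

uplink top ≈ 1000, bottom ≈ 600; segment ≈ 400.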